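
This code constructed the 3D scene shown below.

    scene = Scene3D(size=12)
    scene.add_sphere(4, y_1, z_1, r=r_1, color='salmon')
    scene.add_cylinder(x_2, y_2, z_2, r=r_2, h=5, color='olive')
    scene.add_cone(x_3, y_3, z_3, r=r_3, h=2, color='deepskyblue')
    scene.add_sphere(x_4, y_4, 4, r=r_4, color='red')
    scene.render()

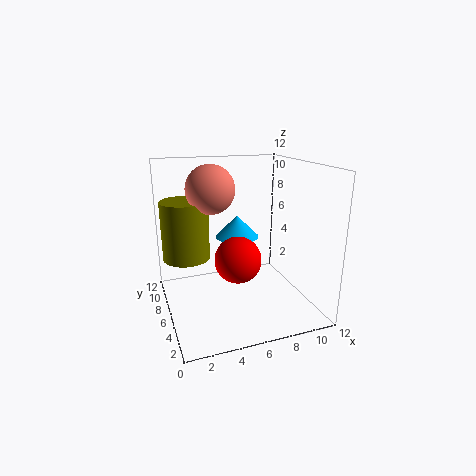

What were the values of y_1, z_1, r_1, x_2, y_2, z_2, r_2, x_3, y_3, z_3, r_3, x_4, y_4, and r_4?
y_1 = 7, z_1 = 10, r_1 = 2, x_2 = 2, y_2 = 8, z_2 = 4, r_2 = 2, x_3 = 7, y_3 = 9, z_3 = 5, r_3 = 2, x_4 = 6, y_4 = 6, r_4 = 2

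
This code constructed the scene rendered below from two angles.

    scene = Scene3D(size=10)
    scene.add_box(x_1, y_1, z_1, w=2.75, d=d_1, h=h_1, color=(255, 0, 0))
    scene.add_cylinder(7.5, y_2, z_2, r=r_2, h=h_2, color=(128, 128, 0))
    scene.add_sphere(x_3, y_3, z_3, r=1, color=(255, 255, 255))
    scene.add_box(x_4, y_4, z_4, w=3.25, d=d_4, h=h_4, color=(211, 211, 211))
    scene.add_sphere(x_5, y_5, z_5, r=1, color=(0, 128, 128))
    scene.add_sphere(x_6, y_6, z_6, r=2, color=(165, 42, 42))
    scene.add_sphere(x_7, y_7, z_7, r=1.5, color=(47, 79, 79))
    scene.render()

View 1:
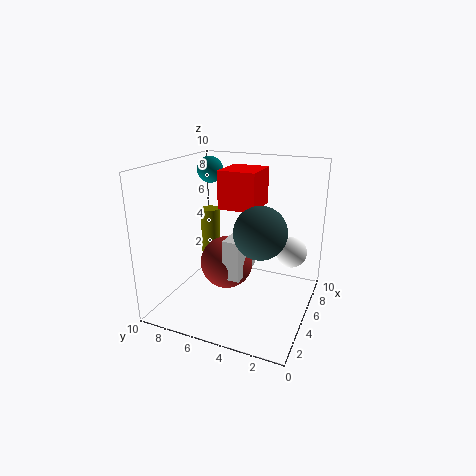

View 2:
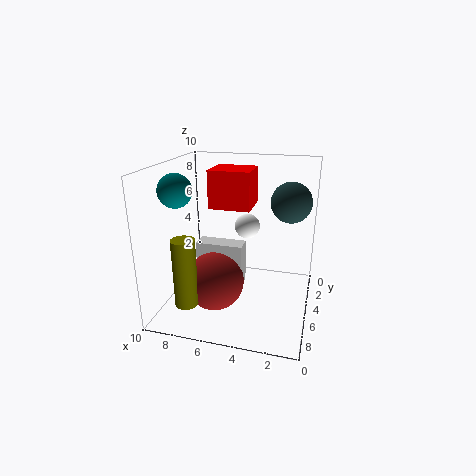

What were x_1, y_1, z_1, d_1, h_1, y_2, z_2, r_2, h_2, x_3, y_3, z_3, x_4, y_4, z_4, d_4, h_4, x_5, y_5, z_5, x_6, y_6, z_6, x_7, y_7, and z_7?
x_1 = 4
y_1 = 3.5
z_1 = 7.25
d_1 = 2.5
h_1 = 2.5
y_2 = 8.5
z_2 = 1.5
r_2 = 0.75
h_2 = 4.5
x_3 = 5.25
y_3 = 1.25
z_3 = 4.5
x_4 = 4.5
y_4 = 4.75
z_4 = 1.75
d_4 = 1.25
h_4 = 3
x_5 = 7.75
y_5 = 8.5
z_5 = 9
x_6 = 6.25
y_6 = 6.5
z_6 = 2.25
x_7 = 1.75
y_7 = 2.25
z_7 = 7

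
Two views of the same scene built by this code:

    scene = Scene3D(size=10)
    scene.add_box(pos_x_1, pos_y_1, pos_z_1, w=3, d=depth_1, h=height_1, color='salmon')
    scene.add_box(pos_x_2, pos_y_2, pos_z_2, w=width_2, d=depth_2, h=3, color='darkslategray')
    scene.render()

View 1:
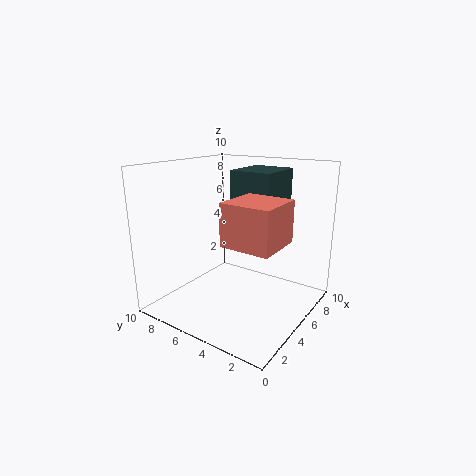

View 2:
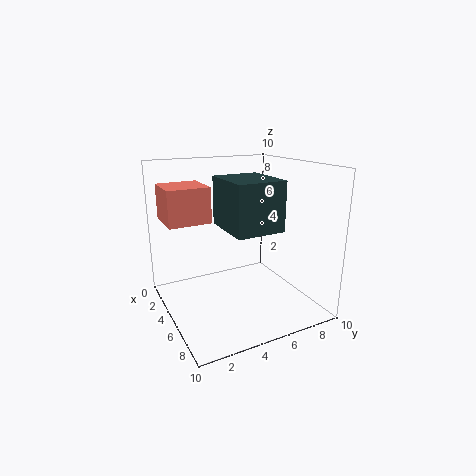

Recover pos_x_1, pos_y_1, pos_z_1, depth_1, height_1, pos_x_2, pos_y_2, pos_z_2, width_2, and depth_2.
pos_x_1 = 1
pos_y_1 = 0.5
pos_z_1 = 6
depth_1 = 3
height_1 = 2.5
pos_x_2 = 5.5
pos_y_2 = 3
pos_z_2 = 6.5
width_2 = 3.5
depth_2 = 3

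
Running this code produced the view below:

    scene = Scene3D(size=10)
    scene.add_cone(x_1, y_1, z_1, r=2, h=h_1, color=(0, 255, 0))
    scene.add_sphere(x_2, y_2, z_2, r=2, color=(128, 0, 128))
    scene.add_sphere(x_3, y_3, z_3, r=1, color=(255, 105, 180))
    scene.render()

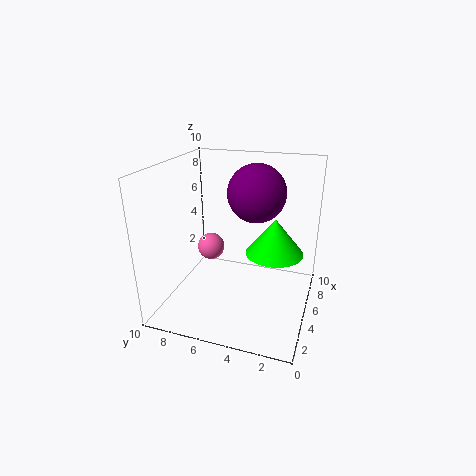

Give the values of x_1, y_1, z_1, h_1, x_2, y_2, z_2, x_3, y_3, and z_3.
x_1 = 5.5, y_1 = 2.5, z_1 = 4, h_1 = 2.5, x_2 = 6, y_2 = 4, z_2 = 8, x_3 = 6, y_3 = 7.5, z_3 = 3.5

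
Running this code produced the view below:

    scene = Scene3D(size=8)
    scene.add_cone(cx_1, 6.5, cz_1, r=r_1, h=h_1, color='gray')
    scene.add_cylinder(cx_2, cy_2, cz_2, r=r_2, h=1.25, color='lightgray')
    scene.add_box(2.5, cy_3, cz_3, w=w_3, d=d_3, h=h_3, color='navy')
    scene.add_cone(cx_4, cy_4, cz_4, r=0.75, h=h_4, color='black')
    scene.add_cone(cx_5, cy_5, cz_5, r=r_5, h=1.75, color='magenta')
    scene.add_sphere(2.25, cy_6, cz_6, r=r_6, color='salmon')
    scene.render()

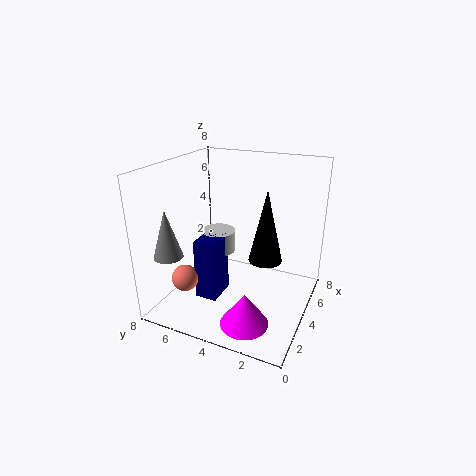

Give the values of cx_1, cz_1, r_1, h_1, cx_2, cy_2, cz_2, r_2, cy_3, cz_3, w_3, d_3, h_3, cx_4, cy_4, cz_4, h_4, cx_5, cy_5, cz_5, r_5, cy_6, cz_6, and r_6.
cx_1 = 1
cz_1 = 3.75
r_1 = 0.75
h_1 = 2.5
cx_2 = 4.5
cy_2 = 5.5
cz_2 = 2.75
r_2 = 1
cy_3 = 4.75
cz_3 = 0.5
w_3 = 1.75
d_3 = 1.25
h_3 = 3.5
cx_4 = 1.5
cy_4 = 1.5
cz_4 = 4.5
h_4 = 3.25
cx_5 = 1.5
cy_5 = 2.5
cz_5 = 0.5
r_5 = 1.25
cy_6 = 6.5
cz_6 = 1.75
r_6 = 0.75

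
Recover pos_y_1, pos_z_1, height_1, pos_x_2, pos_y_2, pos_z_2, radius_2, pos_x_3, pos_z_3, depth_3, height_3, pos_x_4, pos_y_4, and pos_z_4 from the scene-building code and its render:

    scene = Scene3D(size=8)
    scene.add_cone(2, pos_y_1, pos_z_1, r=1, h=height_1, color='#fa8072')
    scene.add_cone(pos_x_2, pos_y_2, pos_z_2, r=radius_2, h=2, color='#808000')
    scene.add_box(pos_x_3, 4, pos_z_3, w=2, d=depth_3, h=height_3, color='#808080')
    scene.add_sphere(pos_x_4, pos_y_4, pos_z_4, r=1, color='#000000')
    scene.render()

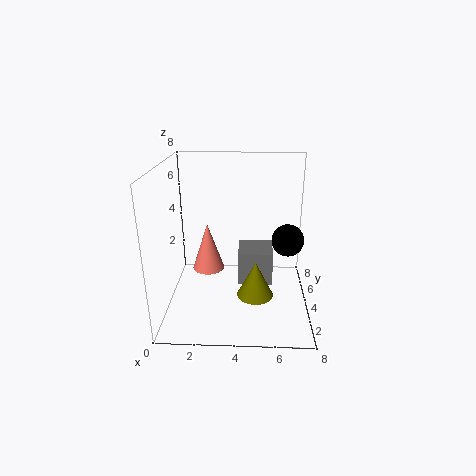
pos_y_1 = 6; pos_z_1 = 1; height_1 = 3; pos_x_2 = 5; pos_y_2 = 3; pos_z_2 = 1; radius_2 = 1; pos_x_3 = 4; pos_z_3 = 1; depth_3 = 2; height_3 = 2; pos_x_4 = 7; pos_y_4 = 6; pos_z_4 = 3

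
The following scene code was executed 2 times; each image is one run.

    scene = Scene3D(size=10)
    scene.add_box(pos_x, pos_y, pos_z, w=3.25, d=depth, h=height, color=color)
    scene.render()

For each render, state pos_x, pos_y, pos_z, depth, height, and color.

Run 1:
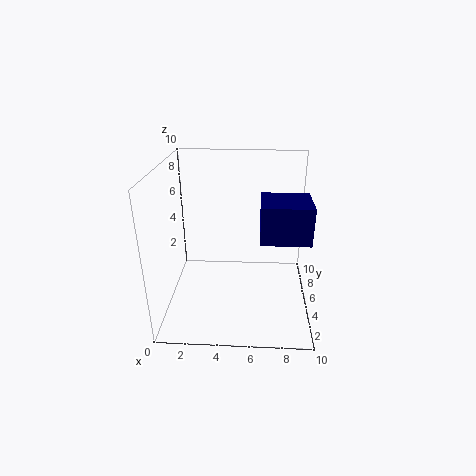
pos_x = 6.5, pos_y = 3, pos_z = 5.5, depth = 3, height = 2.5, color = 'navy'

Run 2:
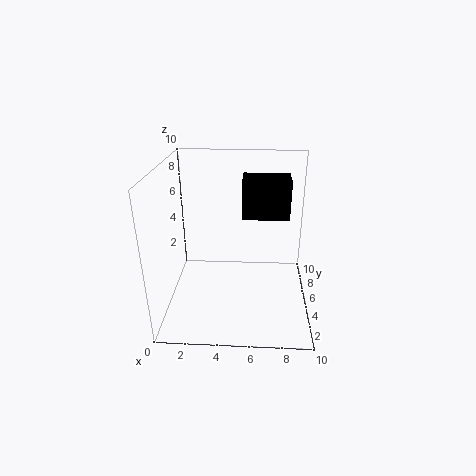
pos_x = 5.25, pos_y = 5.25, pos_z = 6.25, depth = 2, height = 2.75, color = 'black'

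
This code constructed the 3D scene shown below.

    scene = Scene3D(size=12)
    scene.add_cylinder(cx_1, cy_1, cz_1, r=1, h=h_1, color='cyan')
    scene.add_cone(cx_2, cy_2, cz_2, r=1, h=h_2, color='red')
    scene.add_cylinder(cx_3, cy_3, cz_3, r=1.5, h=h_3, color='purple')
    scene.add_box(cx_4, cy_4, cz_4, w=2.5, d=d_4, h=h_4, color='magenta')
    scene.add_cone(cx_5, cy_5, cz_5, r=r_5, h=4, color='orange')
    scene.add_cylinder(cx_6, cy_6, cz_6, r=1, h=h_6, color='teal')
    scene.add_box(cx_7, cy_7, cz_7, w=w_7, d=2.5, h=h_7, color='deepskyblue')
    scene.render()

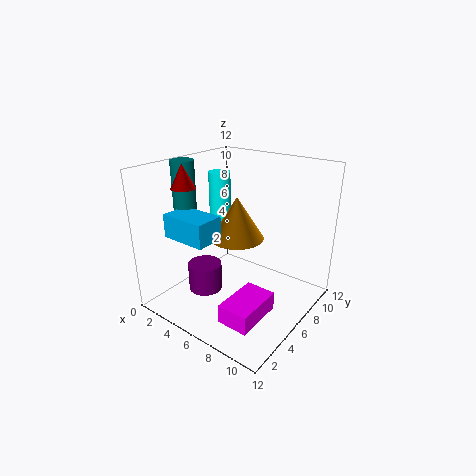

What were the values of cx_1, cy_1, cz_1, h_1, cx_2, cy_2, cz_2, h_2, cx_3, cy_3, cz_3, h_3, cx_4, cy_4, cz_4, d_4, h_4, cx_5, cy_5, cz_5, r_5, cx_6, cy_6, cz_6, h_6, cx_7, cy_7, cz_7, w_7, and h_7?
cx_1 = 2, cy_1 = 8.5, cz_1 = 5.5, h_1 = 5, cx_2 = 2, cy_2 = 4, cz_2 = 10, h_2 = 2, cx_3 = 3, cy_3 = 5, cz_3 = 0.5, h_3 = 2.5, cx_4 = 7.5, cy_4 = 1.5, cz_4 = 1, d_4 = 4, h_4 = 1.5, cx_5 = 4, cy_5 = 8.5, cz_5 = 4.5, r_5 = 2.5, cx_6 = 1, cy_6 = 5, cz_6 = 6, h_6 = 6, cx_7 = 1, cy_7 = 2.5, cz_7 = 6, w_7 = 4, h_7 = 2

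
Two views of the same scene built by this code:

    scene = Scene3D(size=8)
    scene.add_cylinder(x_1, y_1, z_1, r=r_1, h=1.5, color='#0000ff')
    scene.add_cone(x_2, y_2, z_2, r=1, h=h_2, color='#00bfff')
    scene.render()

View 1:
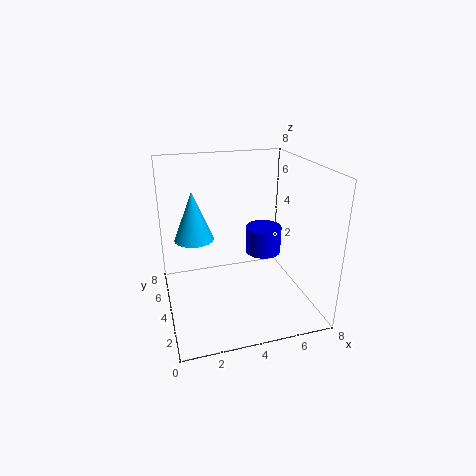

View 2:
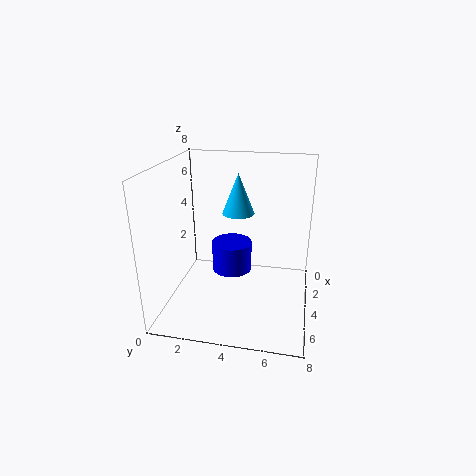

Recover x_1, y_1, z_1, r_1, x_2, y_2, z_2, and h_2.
x_1 = 5.5; y_1 = 4; z_1 = 3; r_1 = 1; x_2 = 1.5; y_2 = 3.5; z_2 = 4.5; h_2 = 2.5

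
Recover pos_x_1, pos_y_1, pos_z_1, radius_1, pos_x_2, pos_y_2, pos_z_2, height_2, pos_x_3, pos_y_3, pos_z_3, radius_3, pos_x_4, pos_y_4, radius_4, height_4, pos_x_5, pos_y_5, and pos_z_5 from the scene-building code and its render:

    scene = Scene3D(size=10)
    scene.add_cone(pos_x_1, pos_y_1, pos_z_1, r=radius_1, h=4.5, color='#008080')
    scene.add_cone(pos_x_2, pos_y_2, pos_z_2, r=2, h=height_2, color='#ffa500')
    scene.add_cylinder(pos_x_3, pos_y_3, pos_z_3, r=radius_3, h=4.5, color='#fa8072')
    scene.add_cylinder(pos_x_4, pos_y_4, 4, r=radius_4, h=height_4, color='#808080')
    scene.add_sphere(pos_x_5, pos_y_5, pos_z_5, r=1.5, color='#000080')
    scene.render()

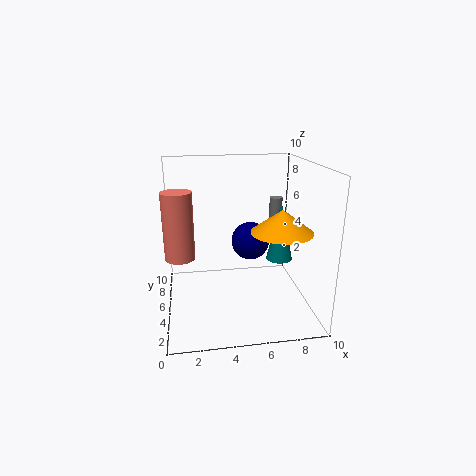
pos_x_1 = 8.5; pos_y_1 = 6.5; pos_z_1 = 2.5; radius_1 = 1; pos_x_2 = 7.5; pos_y_2 = 3; pos_z_2 = 6; height_2 = 1.5; pos_x_3 = 1; pos_y_3 = 4.5; pos_z_3 = 4; radius_3 = 1; pos_x_4 = 8.5; pos_y_4 = 8; radius_4 = 0.5; height_4 = 3; pos_x_5 = 6.5; pos_y_5 = 8; pos_z_5 = 3.5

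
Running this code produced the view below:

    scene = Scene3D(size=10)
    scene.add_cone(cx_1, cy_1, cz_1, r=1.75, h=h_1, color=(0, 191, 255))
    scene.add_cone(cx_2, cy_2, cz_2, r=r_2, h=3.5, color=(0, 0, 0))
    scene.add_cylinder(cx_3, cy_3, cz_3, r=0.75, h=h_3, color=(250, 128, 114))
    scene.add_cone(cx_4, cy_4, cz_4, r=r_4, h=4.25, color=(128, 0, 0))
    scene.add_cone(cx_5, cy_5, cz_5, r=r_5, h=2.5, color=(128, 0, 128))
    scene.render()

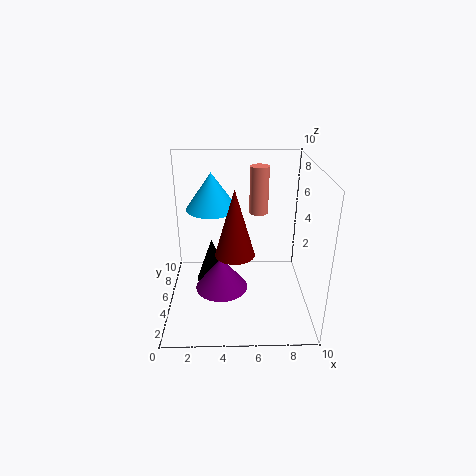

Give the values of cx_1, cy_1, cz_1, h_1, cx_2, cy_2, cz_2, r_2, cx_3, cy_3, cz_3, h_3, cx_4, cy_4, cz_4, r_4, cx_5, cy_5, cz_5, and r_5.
cx_1 = 3.25, cy_1 = 5.5, cz_1 = 7, h_1 = 2.5, cx_2 = 3, cy_2 = 7.25, cz_2 = 0.25, r_2 = 1.25, cx_3 = 6.75, cy_3 = 9, cz_3 = 5.25, h_3 = 3.75, cx_4 = 4.75, cy_4 = 2.75, cz_4 = 5, r_4 = 1.25, cx_5 = 3.75, cy_5 = 6, cz_5 = 0.25, r_5 = 2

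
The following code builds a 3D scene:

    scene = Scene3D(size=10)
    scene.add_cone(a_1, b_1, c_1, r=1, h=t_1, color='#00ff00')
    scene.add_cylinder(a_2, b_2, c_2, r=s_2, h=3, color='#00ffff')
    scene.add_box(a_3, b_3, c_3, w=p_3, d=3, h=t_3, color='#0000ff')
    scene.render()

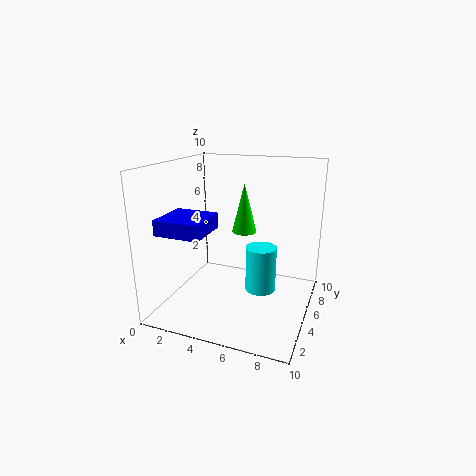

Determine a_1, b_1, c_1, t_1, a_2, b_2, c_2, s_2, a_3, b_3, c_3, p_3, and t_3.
a_1 = 4
b_1 = 9
c_1 = 4
t_1 = 4
a_2 = 7
b_2 = 4
c_2 = 2
s_2 = 1
a_3 = 1
b_3 = 1
c_3 = 6
p_3 = 3
t_3 = 1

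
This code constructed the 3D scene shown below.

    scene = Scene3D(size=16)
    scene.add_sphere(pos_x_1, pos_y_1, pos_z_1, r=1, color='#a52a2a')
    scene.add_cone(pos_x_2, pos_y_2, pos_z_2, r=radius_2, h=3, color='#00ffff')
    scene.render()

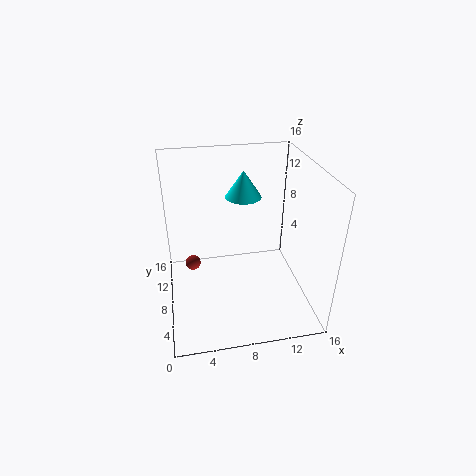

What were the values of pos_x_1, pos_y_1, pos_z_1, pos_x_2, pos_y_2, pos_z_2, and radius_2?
pos_x_1 = 3; pos_y_1 = 14; pos_z_1 = 1; pos_x_2 = 9; pos_y_2 = 10; pos_z_2 = 12; radius_2 = 2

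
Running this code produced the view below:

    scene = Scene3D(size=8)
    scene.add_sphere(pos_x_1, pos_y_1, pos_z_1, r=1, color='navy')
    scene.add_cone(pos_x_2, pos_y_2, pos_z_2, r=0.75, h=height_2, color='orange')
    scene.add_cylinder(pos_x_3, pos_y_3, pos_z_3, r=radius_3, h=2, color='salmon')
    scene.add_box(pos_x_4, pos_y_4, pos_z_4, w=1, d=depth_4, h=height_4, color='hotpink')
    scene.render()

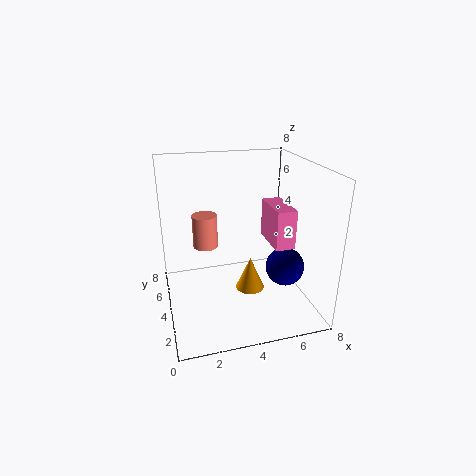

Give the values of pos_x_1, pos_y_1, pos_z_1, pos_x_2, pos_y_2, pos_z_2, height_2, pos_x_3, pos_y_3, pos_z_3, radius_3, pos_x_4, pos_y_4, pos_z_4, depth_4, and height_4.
pos_x_1 = 6; pos_y_1 = 2; pos_z_1 = 3; pos_x_2 = 4.25; pos_y_2 = 2.5; pos_z_2 = 1.75; height_2 = 1.75; pos_x_3 = 2.5; pos_y_3 = 6; pos_z_3 = 2.75; radius_3 = 0.75; pos_x_4 = 5.25; pos_y_4 = 1.5; pos_z_4 = 4.25; depth_4 = 2.25; height_4 = 2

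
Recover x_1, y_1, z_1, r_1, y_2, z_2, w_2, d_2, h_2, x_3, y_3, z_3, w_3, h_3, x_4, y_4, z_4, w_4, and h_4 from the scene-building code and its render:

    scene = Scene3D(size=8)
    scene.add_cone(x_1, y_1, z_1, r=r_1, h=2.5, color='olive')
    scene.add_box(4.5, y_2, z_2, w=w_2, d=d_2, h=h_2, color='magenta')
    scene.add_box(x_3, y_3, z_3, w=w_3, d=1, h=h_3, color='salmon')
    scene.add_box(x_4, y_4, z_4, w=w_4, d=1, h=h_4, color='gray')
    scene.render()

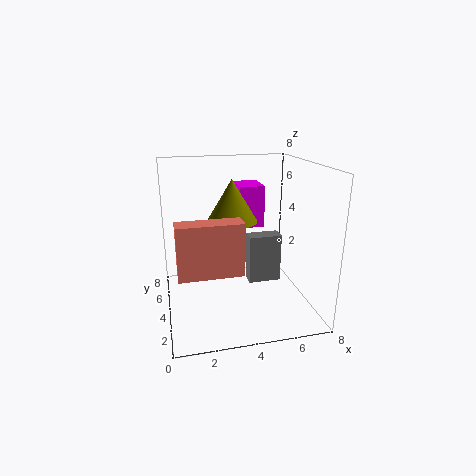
x_1 = 4
y_1 = 5.5
z_1 = 4.5
r_1 = 1.5
y_2 = 5.5
z_2 = 4
w_2 = 1.5
d_2 = 2
h_2 = 2.5
x_3 = 0.5
y_3 = 0.5
z_3 = 3.5
w_3 = 3
h_3 = 2.5
x_4 = 5
y_4 = 5
z_4 = 0.5
w_4 = 2
h_4 = 3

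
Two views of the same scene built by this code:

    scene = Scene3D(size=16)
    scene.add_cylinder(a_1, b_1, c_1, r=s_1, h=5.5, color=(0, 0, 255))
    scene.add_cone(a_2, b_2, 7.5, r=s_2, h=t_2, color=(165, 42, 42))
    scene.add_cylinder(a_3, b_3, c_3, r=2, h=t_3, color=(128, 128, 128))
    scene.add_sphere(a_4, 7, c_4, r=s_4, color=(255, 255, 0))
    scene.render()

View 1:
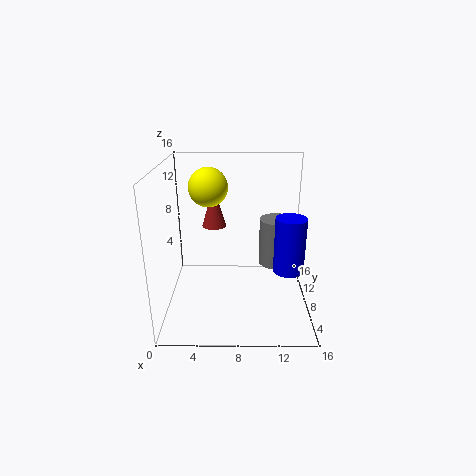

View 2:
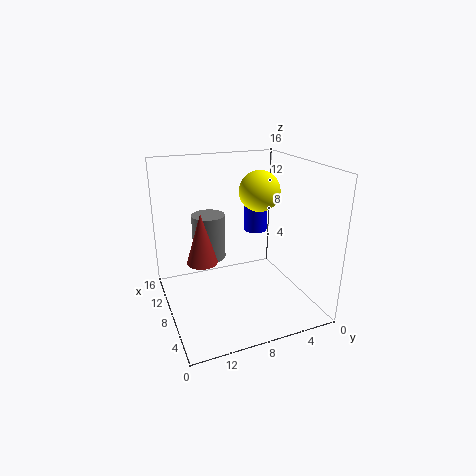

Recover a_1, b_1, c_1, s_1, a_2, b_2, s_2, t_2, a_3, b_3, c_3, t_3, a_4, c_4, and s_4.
a_1 = 13
b_1 = 3.5
c_1 = 6.5
s_1 = 1.5
a_2 = 5
b_2 = 13
s_2 = 1.5
t_2 = 5
a_3 = 12.5
b_3 = 10
c_3 = 4
t_3 = 5.5
a_4 = 5
c_4 = 14
s_4 = 2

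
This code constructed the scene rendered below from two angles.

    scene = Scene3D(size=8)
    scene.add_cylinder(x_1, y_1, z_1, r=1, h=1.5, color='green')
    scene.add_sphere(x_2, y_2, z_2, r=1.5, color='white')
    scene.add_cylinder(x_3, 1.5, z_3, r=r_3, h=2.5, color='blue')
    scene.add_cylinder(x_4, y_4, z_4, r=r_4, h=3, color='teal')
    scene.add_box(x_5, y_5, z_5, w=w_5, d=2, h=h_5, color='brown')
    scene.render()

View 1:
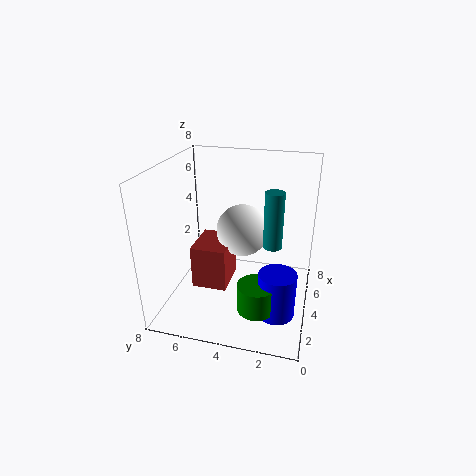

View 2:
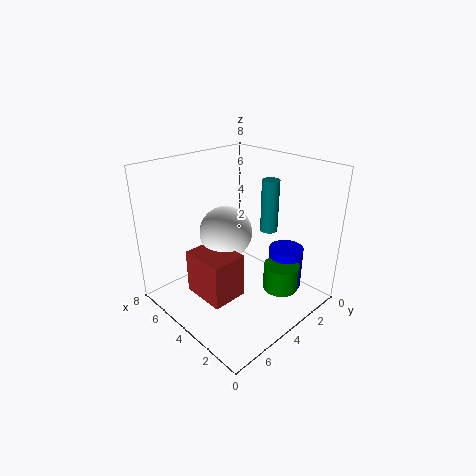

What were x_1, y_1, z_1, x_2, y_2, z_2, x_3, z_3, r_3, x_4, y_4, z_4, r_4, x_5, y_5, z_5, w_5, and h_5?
x_1 = 2
y_1 = 2.5
z_1 = 1
x_2 = 5
y_2 = 4
z_2 = 4
x_3 = 2.5
z_3 = 0.5
r_3 = 1
x_4 = 3.5
y_4 = 2
z_4 = 4
r_4 = 0.5
x_5 = 3
y_5 = 4.5
z_5 = 1
w_5 = 2.5
h_5 = 2.5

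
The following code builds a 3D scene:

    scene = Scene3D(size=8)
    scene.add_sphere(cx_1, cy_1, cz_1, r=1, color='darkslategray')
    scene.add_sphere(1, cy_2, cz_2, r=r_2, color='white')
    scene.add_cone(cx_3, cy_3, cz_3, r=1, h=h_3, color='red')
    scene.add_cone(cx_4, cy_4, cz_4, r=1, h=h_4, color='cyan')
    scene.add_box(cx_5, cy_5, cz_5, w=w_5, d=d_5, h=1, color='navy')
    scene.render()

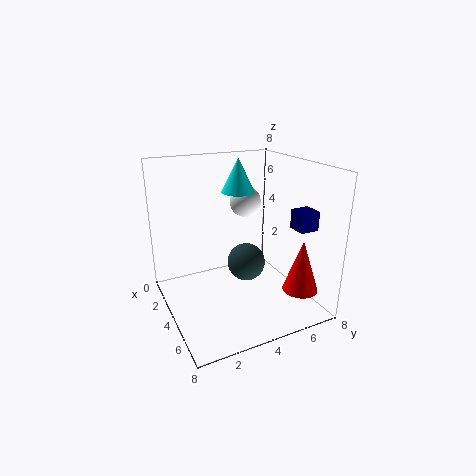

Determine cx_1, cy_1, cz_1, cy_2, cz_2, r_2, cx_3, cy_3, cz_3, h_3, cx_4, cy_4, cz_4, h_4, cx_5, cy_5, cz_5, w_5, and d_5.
cx_1 = 5; cy_1 = 4; cz_1 = 3; cy_2 = 6; cz_2 = 5; r_2 = 1; cx_3 = 6; cy_3 = 7; cz_3 = 1; h_3 = 3; cx_4 = 2; cy_4 = 5; cz_4 = 6; h_4 = 2; cx_5 = 6; cy_5 = 6; cz_5 = 5; w_5 = 1; d_5 = 1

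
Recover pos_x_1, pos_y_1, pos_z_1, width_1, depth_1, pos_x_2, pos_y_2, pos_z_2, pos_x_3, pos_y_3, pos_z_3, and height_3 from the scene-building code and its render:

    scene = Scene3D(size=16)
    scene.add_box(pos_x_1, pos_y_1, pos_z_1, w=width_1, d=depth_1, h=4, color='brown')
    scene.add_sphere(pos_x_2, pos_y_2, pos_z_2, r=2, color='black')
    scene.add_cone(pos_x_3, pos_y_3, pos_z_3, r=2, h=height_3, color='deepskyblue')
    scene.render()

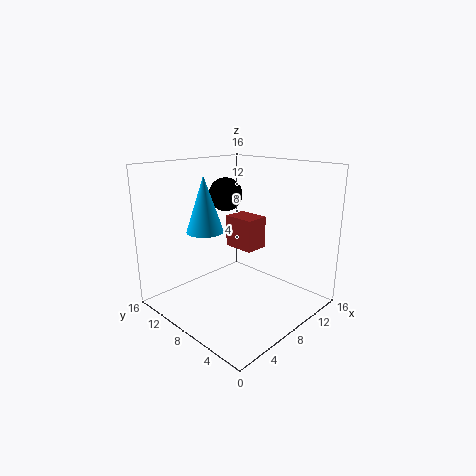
pos_x_1 = 11, pos_y_1 = 9, pos_z_1 = 5, width_1 = 3, depth_1 = 4, pos_x_2 = 10, pos_y_2 = 12, pos_z_2 = 12, pos_x_3 = 5, pos_y_3 = 10, pos_z_3 = 9, height_3 = 6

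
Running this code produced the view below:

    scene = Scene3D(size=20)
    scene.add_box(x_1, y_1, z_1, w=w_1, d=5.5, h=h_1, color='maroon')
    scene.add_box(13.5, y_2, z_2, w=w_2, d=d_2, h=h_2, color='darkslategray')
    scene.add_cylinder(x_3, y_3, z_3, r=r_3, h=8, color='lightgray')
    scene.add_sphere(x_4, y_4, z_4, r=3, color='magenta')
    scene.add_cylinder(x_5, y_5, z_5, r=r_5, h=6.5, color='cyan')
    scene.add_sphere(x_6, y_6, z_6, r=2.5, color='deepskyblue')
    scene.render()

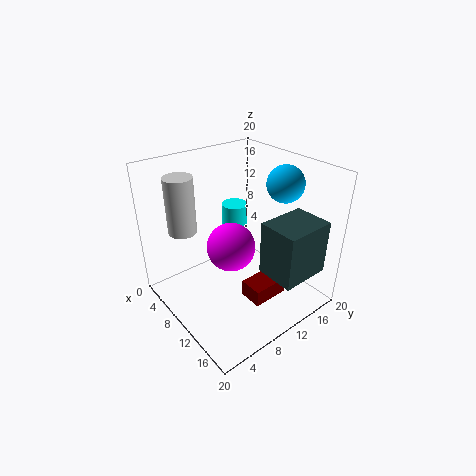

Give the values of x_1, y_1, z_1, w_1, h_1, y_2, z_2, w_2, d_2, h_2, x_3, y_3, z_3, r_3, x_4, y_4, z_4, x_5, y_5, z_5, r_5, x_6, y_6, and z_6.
x_1 = 11
y_1 = 10
z_1 = 0.5
w_1 = 3.5
h_1 = 2.5
y_2 = 11
z_2 = 6
w_2 = 5.5
d_2 = 7
h_2 = 7.5
x_3 = 4.5
y_3 = 4.5
z_3 = 10.5
r_3 = 2
x_4 = 13
y_4 = 6.5
z_4 = 11.5
x_5 = 3.5
y_5 = 14.5
z_5 = 5
r_5 = 2
x_6 = 13
y_6 = 15.5
z_6 = 17.5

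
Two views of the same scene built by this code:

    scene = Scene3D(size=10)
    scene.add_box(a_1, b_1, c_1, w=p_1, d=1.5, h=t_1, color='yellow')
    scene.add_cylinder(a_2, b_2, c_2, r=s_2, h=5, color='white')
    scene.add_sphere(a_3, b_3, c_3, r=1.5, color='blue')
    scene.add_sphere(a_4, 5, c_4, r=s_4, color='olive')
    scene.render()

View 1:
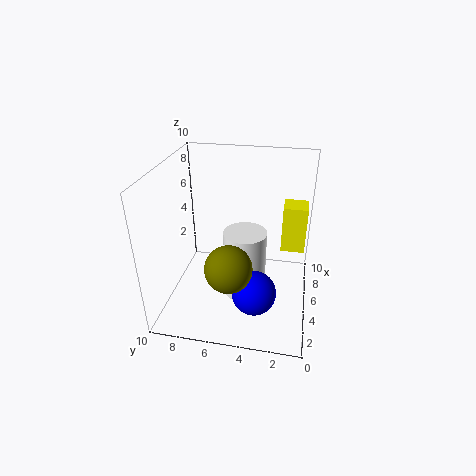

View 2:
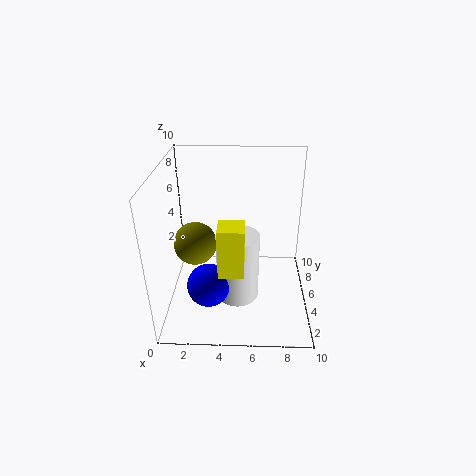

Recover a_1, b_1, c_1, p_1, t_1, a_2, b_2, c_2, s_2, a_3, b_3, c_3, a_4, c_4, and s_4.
a_1 = 4, b_1 = 0.5, c_1 = 5, p_1 = 1.5, t_1 = 3, a_2 = 5, b_2 = 4.5, c_2 = 0.5, s_2 = 1.5, a_3 = 3, b_3 = 3.5, c_3 = 2, a_4 = 2, c_4 = 4.5, s_4 = 1.5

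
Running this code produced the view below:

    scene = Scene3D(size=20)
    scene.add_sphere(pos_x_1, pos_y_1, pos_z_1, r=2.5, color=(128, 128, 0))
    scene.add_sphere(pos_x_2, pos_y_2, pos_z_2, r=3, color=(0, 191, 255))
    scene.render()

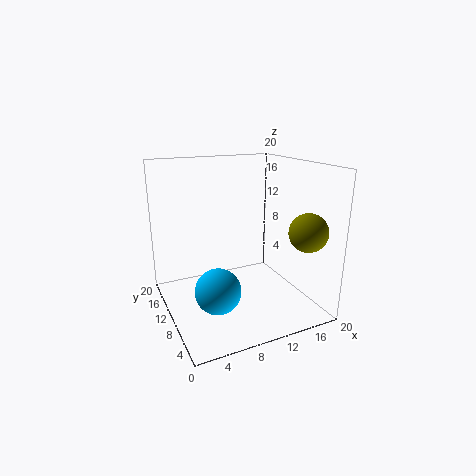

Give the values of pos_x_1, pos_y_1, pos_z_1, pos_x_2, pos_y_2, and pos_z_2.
pos_x_1 = 16.5; pos_y_1 = 3; pos_z_1 = 12; pos_x_2 = 5.5; pos_y_2 = 6.5; pos_z_2 = 4.5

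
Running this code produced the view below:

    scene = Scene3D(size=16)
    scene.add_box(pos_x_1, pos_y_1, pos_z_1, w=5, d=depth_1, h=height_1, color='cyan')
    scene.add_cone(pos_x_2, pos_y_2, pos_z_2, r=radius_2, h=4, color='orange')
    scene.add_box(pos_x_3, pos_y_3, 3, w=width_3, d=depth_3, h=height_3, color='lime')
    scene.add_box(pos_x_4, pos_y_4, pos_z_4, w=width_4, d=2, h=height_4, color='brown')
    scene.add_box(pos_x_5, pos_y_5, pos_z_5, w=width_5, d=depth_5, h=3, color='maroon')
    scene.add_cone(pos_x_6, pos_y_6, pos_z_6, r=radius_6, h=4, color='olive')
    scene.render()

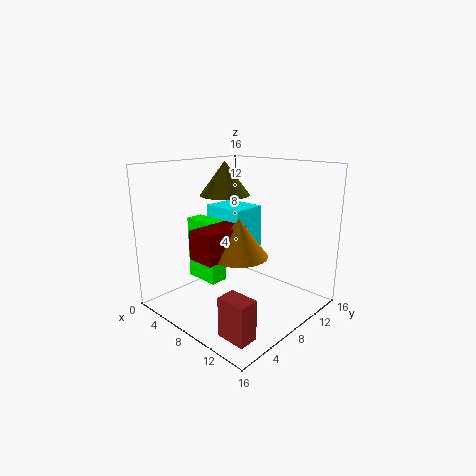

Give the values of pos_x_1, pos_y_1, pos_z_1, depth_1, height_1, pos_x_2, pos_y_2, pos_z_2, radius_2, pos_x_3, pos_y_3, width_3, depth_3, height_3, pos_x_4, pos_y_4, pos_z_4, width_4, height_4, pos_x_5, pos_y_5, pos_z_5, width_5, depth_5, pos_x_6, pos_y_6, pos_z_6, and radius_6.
pos_x_1 = 3
pos_y_1 = 8
pos_z_1 = 5
depth_1 = 4
height_1 = 6
pos_x_2 = 10
pos_y_2 = 6
pos_z_2 = 7
radius_2 = 3
pos_x_3 = 3
pos_y_3 = 5
width_3 = 4
depth_3 = 2
height_3 = 7
pos_x_4 = 12
pos_y_4 = 1
pos_z_4 = 1
width_4 = 3
height_4 = 4
pos_x_5 = 7
pos_y_5 = 2
pos_z_5 = 7
width_5 = 3
depth_5 = 5
pos_x_6 = 4
pos_y_6 = 10
pos_z_6 = 12
radius_6 = 3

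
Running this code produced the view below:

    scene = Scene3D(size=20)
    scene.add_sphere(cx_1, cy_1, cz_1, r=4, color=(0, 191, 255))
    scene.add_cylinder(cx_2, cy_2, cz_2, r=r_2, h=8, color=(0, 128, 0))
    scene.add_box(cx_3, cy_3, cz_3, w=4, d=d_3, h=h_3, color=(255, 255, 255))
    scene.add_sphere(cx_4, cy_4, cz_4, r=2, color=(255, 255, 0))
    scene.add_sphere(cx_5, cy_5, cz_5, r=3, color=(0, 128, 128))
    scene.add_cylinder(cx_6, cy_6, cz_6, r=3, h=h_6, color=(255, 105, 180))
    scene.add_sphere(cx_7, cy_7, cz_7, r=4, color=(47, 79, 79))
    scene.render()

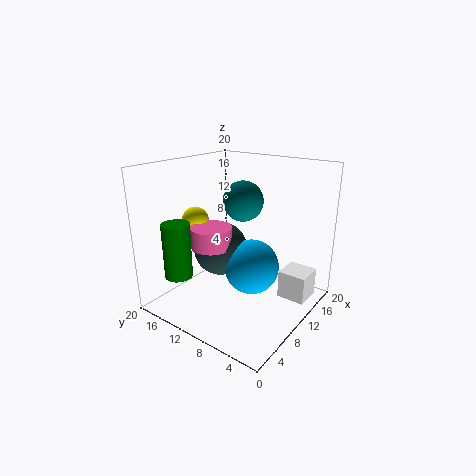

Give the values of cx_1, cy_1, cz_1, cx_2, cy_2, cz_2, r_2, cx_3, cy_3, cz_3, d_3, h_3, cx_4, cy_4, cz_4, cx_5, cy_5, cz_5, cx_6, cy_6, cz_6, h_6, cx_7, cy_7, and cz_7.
cx_1 = 12, cy_1 = 9, cz_1 = 5, cx_2 = 5, cy_2 = 17, cz_2 = 4, r_2 = 2, cx_3 = 13, cy_3 = 1, cz_3 = 1, d_3 = 4, h_3 = 4, cx_4 = 10, cy_4 = 18, cz_4 = 11, cx_5 = 14, cy_5 = 12, cz_5 = 14, cx_6 = 9, cy_6 = 14, cz_6 = 8, h_6 = 3, cx_7 = 11, cy_7 = 14, cz_7 = 7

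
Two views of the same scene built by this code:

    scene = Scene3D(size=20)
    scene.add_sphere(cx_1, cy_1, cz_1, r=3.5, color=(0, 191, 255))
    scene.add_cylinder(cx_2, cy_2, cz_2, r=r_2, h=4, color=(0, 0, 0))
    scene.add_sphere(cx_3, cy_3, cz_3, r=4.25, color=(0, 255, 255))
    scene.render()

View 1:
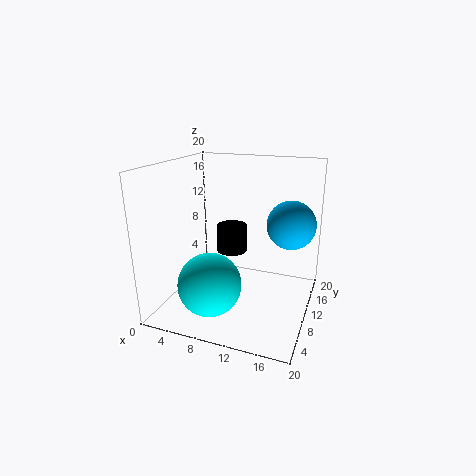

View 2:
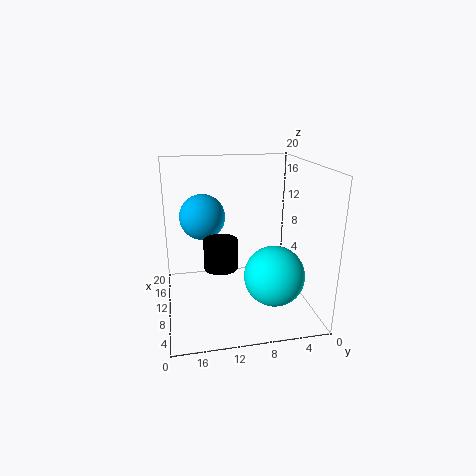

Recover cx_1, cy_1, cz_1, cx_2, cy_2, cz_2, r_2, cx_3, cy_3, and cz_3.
cx_1 = 16.5
cy_1 = 14.25
cz_1 = 11.25
cx_2 = 8
cy_2 = 12.75
cz_2 = 6.75
r_2 = 2.25
cx_3 = 7.75
cy_3 = 5.25
cz_3 = 4.75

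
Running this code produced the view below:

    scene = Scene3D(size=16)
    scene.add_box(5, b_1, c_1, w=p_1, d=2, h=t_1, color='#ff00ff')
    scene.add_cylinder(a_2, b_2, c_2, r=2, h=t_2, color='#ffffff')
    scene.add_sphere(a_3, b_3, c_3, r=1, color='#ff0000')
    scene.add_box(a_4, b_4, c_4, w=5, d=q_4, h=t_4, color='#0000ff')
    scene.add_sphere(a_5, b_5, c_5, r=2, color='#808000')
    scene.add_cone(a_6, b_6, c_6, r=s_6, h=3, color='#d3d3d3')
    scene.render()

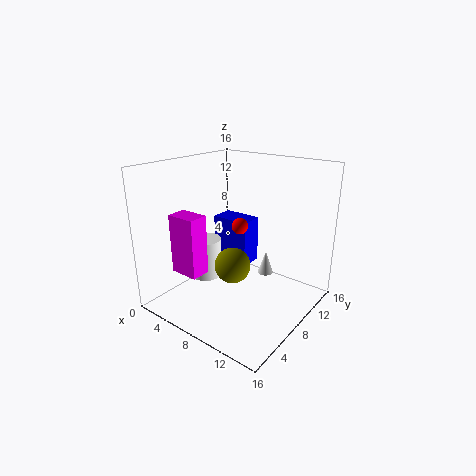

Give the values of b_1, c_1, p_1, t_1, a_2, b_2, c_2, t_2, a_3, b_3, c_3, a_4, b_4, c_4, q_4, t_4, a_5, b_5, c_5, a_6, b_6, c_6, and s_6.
b_1 = 1, c_1 = 6, p_1 = 3, t_1 = 6, a_2 = 2, b_2 = 9, c_2 = 1, t_2 = 5, a_3 = 6, b_3 = 11, c_3 = 8, a_4 = 1, b_4 = 12, c_4 = 2, q_4 = 3, t_4 = 6, a_5 = 8, b_5 = 7, c_5 = 5, a_6 = 8, b_6 = 14, c_6 = 1, s_6 = 1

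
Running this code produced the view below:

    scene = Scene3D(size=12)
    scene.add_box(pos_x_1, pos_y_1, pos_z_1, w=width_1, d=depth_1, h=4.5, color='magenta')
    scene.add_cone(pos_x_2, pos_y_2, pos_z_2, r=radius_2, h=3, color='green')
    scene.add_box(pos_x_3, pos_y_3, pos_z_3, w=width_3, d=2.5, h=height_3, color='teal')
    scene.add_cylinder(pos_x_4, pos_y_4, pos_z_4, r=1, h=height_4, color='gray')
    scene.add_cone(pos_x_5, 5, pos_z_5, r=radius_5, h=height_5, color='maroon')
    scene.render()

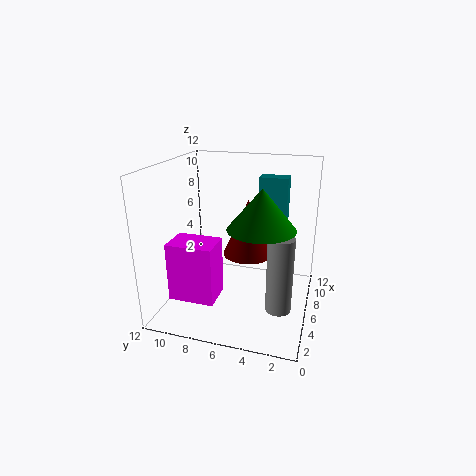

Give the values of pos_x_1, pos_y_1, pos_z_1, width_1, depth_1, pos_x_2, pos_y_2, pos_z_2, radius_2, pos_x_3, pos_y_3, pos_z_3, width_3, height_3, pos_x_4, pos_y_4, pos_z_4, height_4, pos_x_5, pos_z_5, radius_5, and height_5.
pos_x_1 = 1, pos_y_1 = 6.5, pos_z_1 = 2.5, width_1 = 2.5, depth_1 = 3.5, pos_x_2 = 3.5, pos_y_2 = 3.5, pos_z_2 = 8, radius_2 = 2.5, pos_x_3 = 9, pos_y_3 = 2.5, pos_z_3 = 5.5, width_3 = 1.5, height_3 = 5, pos_x_4 = 3.5, pos_y_4 = 2, pos_z_4 = 1.5, height_4 = 6, pos_x_5 = 5.5, pos_z_5 = 5, radius_5 = 2, height_5 = 4.5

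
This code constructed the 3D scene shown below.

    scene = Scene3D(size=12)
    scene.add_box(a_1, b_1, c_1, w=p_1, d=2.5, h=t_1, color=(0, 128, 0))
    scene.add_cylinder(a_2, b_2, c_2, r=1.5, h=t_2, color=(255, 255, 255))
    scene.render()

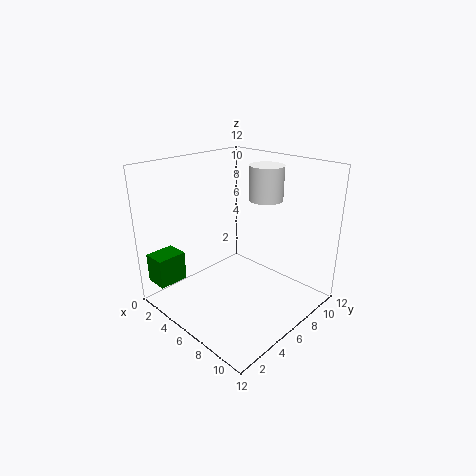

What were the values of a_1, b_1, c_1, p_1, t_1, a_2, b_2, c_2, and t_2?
a_1 = 0.5, b_1 = 0.5, c_1 = 2, p_1 = 2, t_1 = 2.5, a_2 = 6, b_2 = 9.5, c_2 = 8.5, t_2 = 3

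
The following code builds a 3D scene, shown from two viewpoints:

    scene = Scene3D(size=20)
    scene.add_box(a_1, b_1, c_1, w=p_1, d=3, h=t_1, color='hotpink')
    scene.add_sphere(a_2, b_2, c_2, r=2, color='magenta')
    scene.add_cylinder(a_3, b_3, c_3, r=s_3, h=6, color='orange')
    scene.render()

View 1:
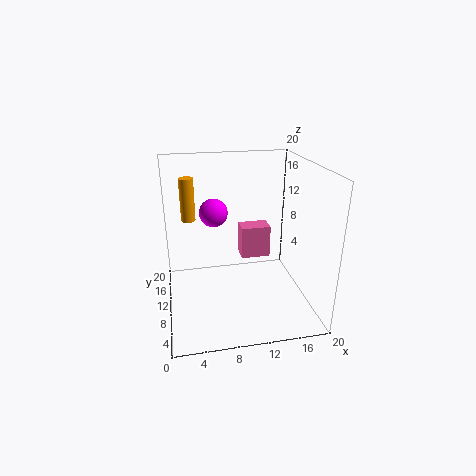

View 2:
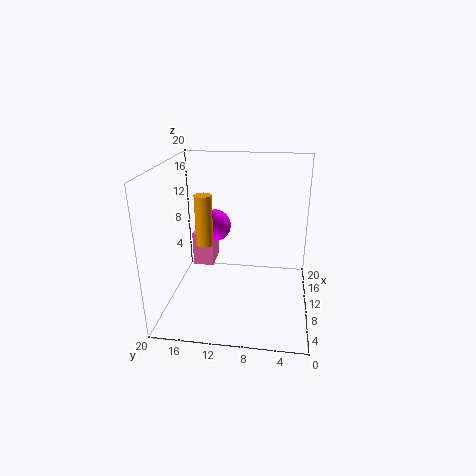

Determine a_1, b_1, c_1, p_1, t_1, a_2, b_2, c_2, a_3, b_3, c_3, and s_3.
a_1 = 11.5, b_1 = 14, c_1 = 4.5, p_1 = 4.5, t_1 = 5, a_2 = 7, b_2 = 12.5, c_2 = 13, a_3 = 3.5, b_3 = 13, c_3 = 12, s_3 = 1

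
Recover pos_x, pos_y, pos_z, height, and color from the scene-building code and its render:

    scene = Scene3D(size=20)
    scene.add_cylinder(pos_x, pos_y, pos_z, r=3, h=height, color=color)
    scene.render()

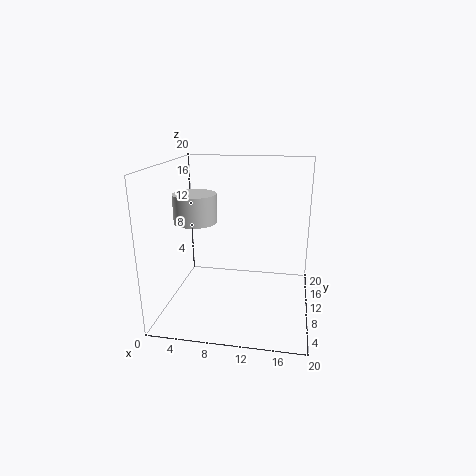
pos_x = 4
pos_y = 10
pos_z = 12
height = 4
color = 'lightgray'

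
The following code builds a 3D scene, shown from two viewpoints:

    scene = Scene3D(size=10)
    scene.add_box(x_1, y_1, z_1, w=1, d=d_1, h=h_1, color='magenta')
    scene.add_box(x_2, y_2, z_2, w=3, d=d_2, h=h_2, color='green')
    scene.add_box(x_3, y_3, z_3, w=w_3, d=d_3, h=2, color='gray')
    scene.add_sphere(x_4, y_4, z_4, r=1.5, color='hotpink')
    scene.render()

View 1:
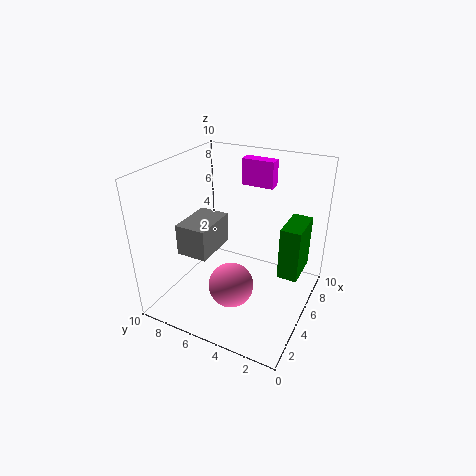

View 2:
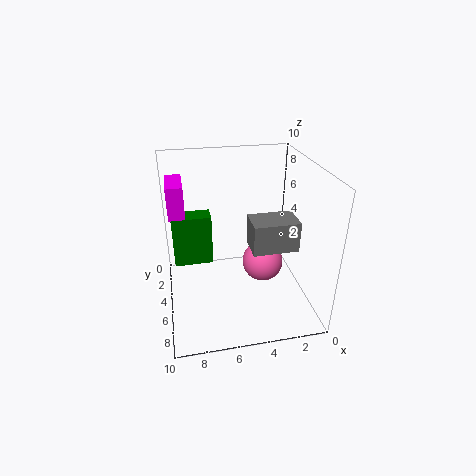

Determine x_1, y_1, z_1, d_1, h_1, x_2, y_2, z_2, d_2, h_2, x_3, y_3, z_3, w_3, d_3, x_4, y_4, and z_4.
x_1 = 8.5
y_1 = 4
z_1 = 7.5
d_1 = 2.5
h_1 = 2
x_2 = 6.5
y_2 = 1
z_2 = 1.5
d_2 = 1.5
h_2 = 4
x_3 = 1.5
y_3 = 5.5
z_3 = 5
w_3 = 3
d_3 = 2
x_4 = 3
y_4 = 4.5
z_4 = 2.5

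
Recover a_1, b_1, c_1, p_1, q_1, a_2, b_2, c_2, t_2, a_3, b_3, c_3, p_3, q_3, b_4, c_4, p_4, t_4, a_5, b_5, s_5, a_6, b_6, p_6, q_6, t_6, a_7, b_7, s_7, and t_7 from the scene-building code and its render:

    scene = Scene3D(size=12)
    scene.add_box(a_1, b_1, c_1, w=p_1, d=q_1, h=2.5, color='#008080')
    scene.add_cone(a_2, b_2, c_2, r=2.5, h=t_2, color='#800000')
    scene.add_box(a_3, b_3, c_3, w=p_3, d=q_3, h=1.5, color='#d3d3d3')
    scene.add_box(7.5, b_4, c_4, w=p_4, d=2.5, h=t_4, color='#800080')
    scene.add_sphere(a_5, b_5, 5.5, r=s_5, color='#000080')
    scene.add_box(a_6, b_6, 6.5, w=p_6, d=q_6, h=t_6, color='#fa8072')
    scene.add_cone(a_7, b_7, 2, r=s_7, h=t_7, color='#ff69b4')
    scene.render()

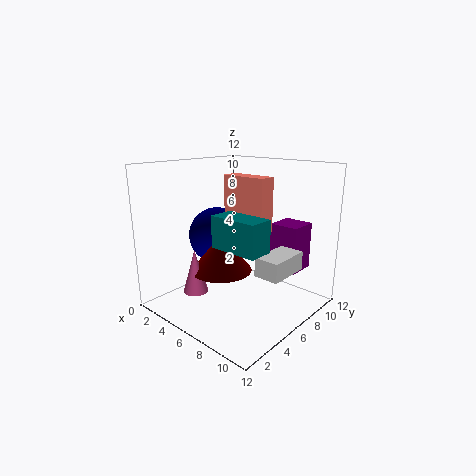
a_1 = 6; b_1 = 3; c_1 = 6; p_1 = 4; q_1 = 2; a_2 = 5.5; b_2 = 4.5; c_2 = 3.5; t_2 = 3; a_3 = 9; b_3 = 4.5; c_3 = 4; p_3 = 2; q_3 = 3.5; b_4 = 8.5; c_4 = 3; p_4 = 2.5; t_4 = 4; a_5 = 3; b_5 = 6.5; s_5 = 2.5; a_6 = 4; b_6 = 6.5; p_6 = 4; q_6 = 1.5; t_6 = 4.5; a_7 = 4.5; b_7 = 2.5; s_7 = 1; t_7 = 3.5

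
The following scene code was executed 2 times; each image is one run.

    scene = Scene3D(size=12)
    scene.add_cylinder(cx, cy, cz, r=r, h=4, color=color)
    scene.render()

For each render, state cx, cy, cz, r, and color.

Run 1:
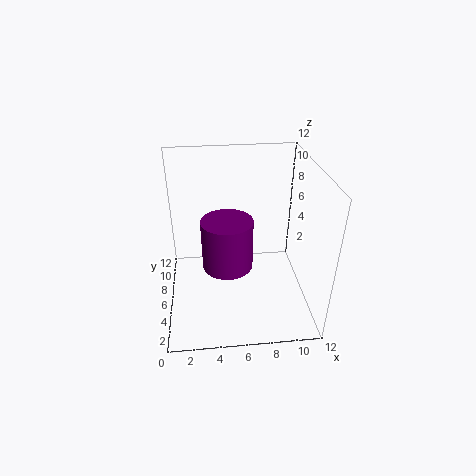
cx = 5, cy = 4.5, cz = 4.5, r = 2, color = 'purple'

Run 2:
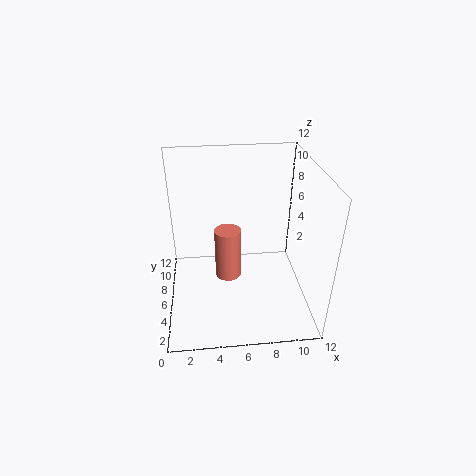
cx = 5, cy = 4, cz = 4, r = 1, color = 'salmon'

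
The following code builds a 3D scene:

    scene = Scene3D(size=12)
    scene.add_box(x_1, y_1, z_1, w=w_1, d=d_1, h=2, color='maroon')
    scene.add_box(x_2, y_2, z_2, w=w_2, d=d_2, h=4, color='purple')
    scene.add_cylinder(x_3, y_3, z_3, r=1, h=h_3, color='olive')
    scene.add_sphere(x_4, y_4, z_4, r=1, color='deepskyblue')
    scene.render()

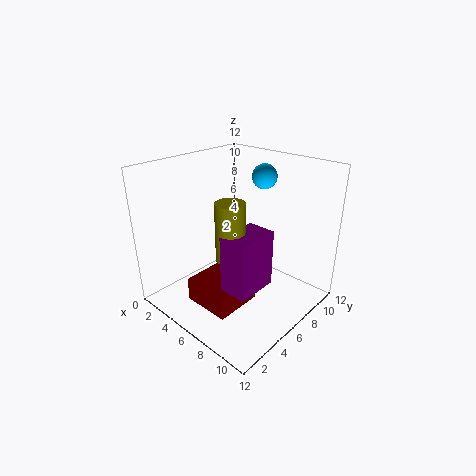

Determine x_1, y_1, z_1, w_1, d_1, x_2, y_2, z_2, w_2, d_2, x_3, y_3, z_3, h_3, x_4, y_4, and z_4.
x_1 = 4, y_1 = 2, z_1 = 1, w_1 = 4, d_1 = 4, x_2 = 9, y_2 = 1, z_2 = 5, w_2 = 2, d_2 = 3, x_3 = 9, y_3 = 2, z_3 = 7, h_3 = 4, x_4 = 7, y_4 = 8, z_4 = 11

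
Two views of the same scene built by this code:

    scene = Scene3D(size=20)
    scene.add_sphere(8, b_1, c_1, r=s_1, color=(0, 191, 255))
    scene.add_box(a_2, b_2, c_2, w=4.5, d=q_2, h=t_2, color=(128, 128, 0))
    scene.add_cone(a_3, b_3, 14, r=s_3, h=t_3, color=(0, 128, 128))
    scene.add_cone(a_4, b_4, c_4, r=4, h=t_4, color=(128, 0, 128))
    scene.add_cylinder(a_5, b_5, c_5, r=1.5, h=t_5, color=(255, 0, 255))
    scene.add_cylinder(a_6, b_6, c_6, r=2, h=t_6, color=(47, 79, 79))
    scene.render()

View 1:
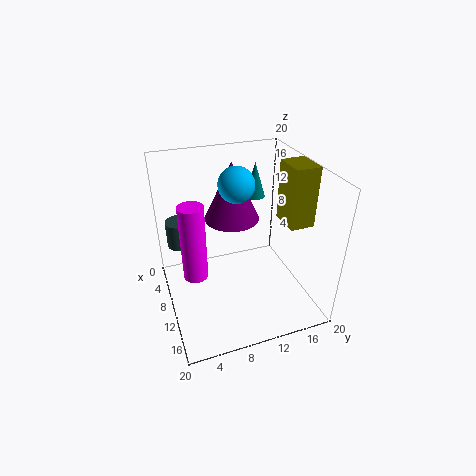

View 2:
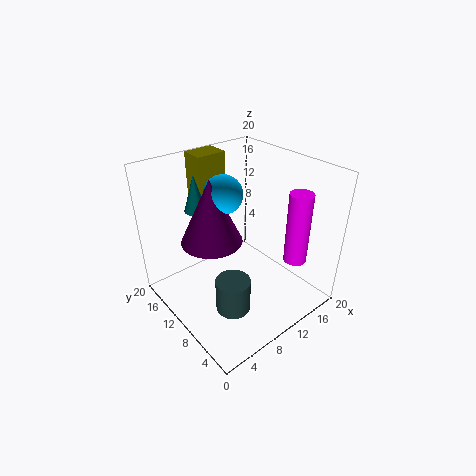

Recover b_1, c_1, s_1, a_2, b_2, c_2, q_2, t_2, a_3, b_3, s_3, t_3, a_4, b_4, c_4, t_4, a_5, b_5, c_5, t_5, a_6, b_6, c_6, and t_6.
b_1 = 10.5
c_1 = 17
s_1 = 2.5
a_2 = 8.5
b_2 = 16.5
c_2 = 11.5
q_2 = 3.5
t_2 = 8.5
a_3 = 6
b_3 = 14
s_3 = 1.5
t_3 = 5
a_4 = 6
b_4 = 10.5
c_4 = 11
t_4 = 8.5
a_5 = 14
b_5 = 3
c_5 = 8.5
t_5 = 9.5
a_6 = 3.5
b_6 = 3
c_6 = 6.5
t_6 = 4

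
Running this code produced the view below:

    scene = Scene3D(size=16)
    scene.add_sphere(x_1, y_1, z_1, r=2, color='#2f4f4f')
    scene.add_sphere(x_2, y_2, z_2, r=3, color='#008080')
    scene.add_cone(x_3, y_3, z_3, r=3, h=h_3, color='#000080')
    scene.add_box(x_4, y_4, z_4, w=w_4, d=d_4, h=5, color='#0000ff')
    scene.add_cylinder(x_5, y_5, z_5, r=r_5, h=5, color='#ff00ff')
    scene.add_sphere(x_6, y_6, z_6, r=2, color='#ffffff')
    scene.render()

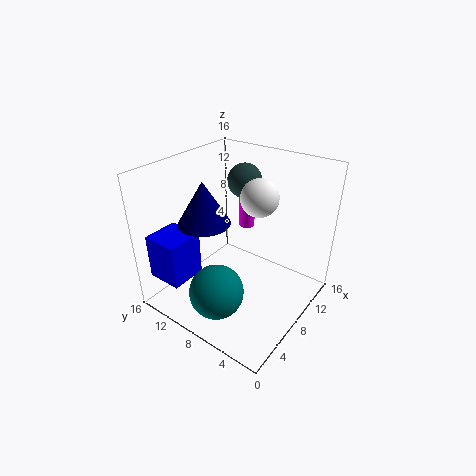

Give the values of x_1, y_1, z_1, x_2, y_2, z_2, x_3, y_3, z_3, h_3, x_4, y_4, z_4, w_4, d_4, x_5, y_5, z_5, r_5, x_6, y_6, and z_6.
x_1 = 12
y_1 = 10
z_1 = 13
x_2 = 4
y_2 = 8
z_2 = 3
x_3 = 7
y_3 = 12
z_3 = 9
h_3 = 5
x_4 = 1
y_4 = 11
z_4 = 4
w_4 = 4
d_4 = 4
x_5 = 14
y_5 = 11
z_5 = 6
r_5 = 1
x_6 = 9
y_6 = 6
z_6 = 13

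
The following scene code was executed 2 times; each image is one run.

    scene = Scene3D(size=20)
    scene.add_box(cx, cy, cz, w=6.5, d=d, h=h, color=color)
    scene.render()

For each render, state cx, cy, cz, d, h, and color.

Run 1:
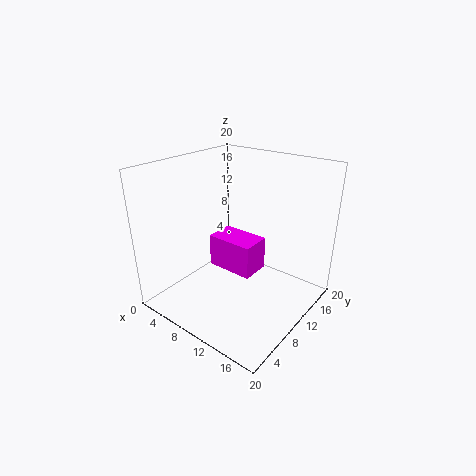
cx = 7; cy = 7.5; cz = 6; d = 4; h = 4.5; color = 'magenta'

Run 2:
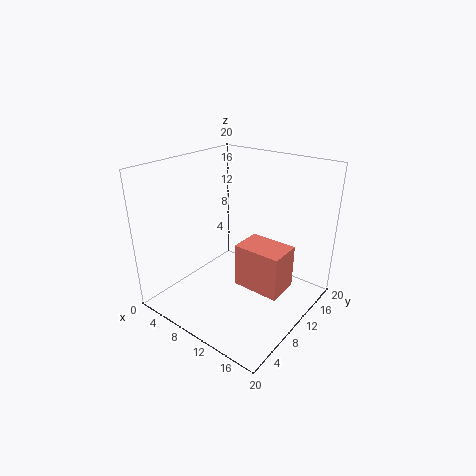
cx = 11; cy = 8; cz = 4; d = 4.5; h = 6; color = 'salmon'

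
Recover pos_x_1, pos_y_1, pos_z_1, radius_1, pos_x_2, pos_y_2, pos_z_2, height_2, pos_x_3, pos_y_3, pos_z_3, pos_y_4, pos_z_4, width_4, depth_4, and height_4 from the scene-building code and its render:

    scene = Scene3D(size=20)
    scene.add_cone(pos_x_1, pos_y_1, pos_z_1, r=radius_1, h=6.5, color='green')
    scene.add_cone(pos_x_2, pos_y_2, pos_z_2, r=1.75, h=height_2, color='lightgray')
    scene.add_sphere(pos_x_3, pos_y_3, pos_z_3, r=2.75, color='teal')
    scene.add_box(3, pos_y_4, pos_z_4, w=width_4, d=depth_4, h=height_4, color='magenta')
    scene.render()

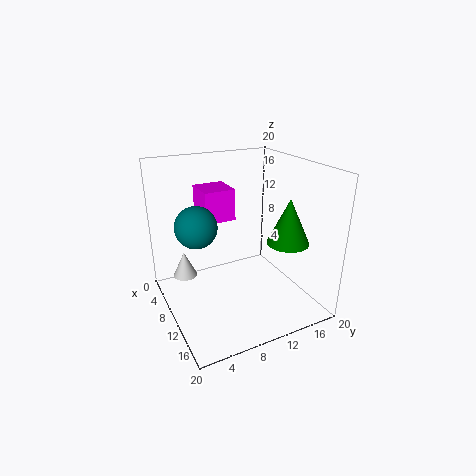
pos_x_1 = 12.75, pos_y_1 = 16.5, pos_z_1 = 9, radius_1 = 3, pos_x_2 = 5.25, pos_y_2 = 3.5, pos_z_2 = 3.25, height_2 = 3.75, pos_x_3 = 10, pos_y_3 = 4, pos_z_3 = 12.75, pos_y_4 = 6.25, pos_z_4 = 11.75, width_4 = 4.75, depth_4 = 4.5, height_4 = 4.5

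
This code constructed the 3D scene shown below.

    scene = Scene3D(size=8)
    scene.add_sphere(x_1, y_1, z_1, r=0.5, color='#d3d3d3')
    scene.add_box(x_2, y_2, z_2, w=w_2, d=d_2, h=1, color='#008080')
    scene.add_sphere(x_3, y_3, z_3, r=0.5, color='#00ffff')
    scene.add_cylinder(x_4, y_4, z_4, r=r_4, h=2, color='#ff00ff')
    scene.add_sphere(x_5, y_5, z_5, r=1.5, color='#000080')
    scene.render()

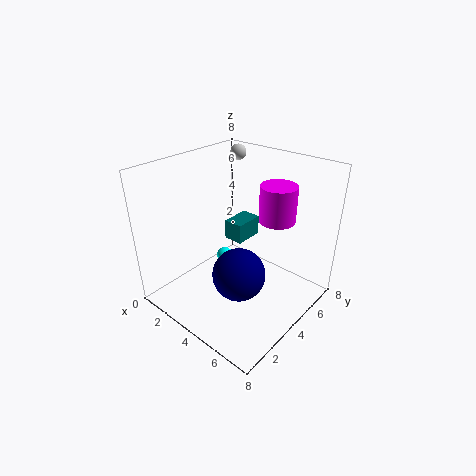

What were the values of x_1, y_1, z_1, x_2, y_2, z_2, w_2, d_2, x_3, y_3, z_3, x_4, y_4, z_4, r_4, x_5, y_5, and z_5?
x_1 = 1; y_1 = 7.5; z_1 = 7.5; x_2 = 4; y_2 = 3; z_2 = 4.5; w_2 = 1; d_2 = 1.5; x_3 = 2; y_3 = 5; z_3 = 1.5; x_4 = 5.5; y_4 = 5.5; z_4 = 5; r_4 = 1; x_5 = 4.5; y_5 = 3.5; z_5 = 2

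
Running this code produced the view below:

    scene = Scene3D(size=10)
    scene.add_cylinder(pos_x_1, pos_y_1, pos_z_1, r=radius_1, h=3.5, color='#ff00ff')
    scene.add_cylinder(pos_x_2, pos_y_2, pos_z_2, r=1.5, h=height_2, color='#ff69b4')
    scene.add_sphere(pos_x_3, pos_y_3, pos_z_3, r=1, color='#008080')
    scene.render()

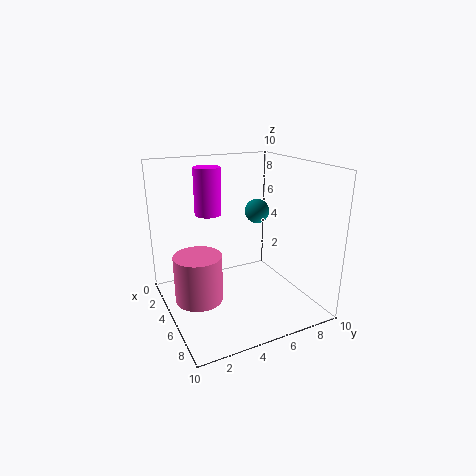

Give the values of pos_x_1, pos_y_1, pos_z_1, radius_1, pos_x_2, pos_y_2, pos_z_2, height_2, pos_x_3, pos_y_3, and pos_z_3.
pos_x_1 = 2
pos_y_1 = 4
pos_z_1 = 6
radius_1 = 1
pos_x_2 = 6.5
pos_y_2 = 1.5
pos_z_2 = 2
height_2 = 3
pos_x_3 = 1.5
pos_y_3 = 8.5
pos_z_3 = 5.5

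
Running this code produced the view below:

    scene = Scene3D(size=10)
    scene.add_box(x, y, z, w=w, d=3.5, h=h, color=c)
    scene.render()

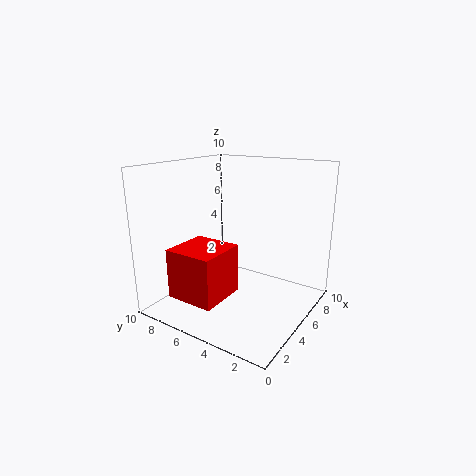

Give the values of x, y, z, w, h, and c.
x = 1.5; y = 5; z = 1; w = 3.5; h = 3.5; c = 'red'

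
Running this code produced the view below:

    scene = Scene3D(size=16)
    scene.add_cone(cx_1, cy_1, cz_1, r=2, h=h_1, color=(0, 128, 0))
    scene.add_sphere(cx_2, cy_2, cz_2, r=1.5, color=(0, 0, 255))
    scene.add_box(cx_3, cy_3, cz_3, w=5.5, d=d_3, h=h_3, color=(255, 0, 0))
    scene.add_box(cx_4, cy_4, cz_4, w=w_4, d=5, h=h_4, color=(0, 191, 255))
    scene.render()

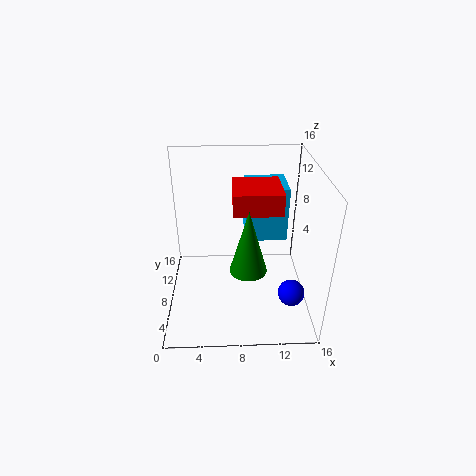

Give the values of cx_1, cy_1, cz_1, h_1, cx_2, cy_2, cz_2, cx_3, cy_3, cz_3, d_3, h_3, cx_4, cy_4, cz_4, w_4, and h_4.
cx_1 = 9, cy_1 = 5.5, cz_1 = 5.5, h_1 = 7, cx_2 = 14, cy_2 = 5.5, cz_2 = 2, cx_3 = 7.5, cy_3 = 8, cz_3 = 10.5, d_3 = 5.5, h_3 = 2.5, cx_4 = 9, cy_4 = 10.5, cz_4 = 6, w_4 = 5, h_4 = 6.5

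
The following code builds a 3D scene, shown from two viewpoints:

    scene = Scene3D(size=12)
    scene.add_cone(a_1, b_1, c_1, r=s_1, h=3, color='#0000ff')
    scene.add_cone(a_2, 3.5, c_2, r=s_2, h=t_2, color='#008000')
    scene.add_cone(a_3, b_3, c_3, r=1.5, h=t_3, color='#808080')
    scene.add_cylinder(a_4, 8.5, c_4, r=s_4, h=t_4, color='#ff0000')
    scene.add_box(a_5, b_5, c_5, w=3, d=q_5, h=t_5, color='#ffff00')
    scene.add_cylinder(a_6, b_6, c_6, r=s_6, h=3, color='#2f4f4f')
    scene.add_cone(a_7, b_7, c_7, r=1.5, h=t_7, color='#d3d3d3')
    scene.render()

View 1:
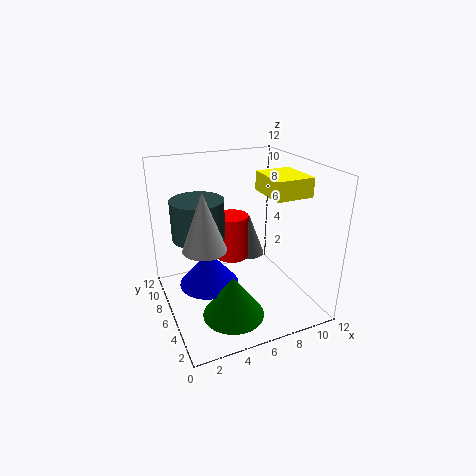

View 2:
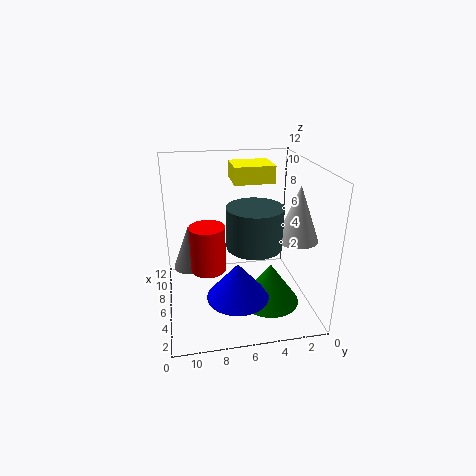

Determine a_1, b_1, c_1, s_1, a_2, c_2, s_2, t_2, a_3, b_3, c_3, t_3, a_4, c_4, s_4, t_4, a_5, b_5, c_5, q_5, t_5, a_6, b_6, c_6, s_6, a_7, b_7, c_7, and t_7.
a_1 = 3.5, b_1 = 6.5, c_1 = 2, s_1 = 2.5, a_2 = 4.5, c_2 = 0.5, s_2 = 2.5, t_2 = 3.5, a_3 = 9, b_3 = 10, c_3 = 2, t_3 = 4, a_4 = 6.5, c_4 = 3, s_4 = 1.5, t_4 = 4, a_5 = 7.5, b_5 = 2.5, c_5 = 10, q_5 = 3.5, t_5 = 1.5, a_6 = 2.5, b_6 = 5.5, c_6 = 7, s_6 = 2, a_7 = 2, b_7 = 2.5, c_7 = 7.5, t_7 = 4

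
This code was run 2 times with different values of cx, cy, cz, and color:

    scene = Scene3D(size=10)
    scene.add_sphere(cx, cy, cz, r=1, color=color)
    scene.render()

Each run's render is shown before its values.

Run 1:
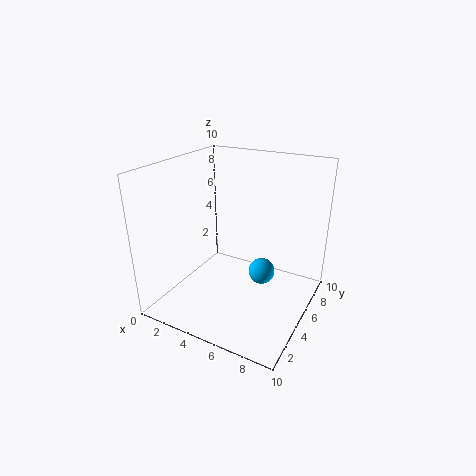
cx = 6, cy = 7, cz = 1.5, color = 'deepskyblue'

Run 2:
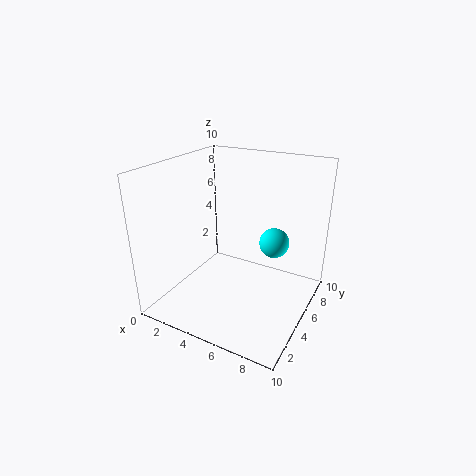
cx = 7.5, cy = 5.5, cz = 5, color = 'cyan'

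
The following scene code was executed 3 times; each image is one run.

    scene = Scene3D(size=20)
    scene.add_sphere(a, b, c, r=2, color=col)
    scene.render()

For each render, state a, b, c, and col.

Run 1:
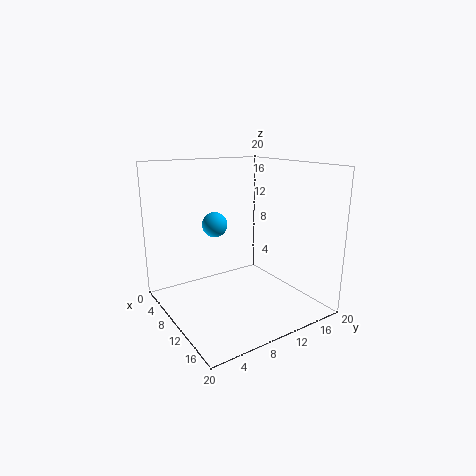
a = 2.5
b = 10.5
c = 10
col = 'deepskyblue'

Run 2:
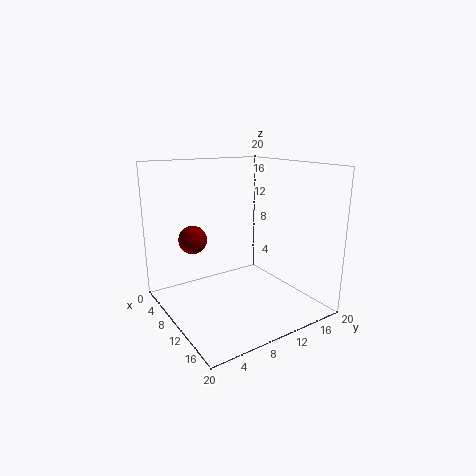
a = 6
b = 5
c = 9.5
col = 'maroon'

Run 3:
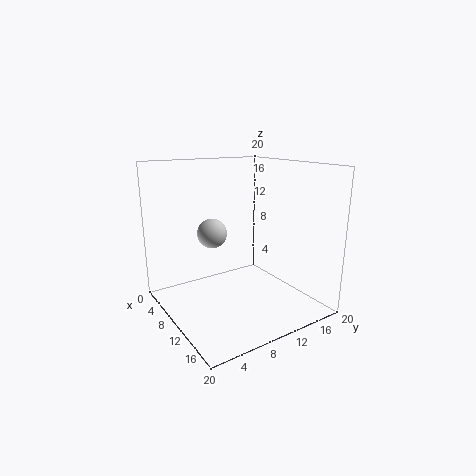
a = 9
b = 6.5
c = 11
col = 'lightgray'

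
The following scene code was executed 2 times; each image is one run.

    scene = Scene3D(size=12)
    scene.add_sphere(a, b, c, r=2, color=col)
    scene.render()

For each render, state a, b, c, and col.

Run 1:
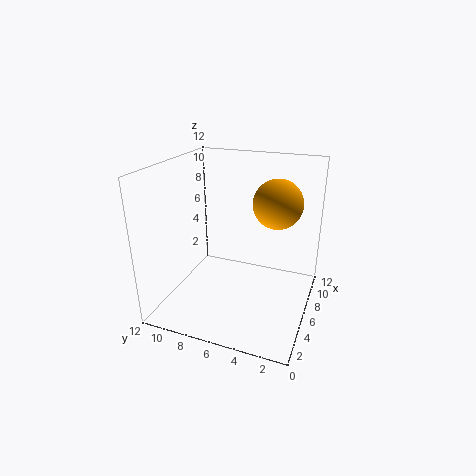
a = 7, b = 3, c = 9, col = 'orange'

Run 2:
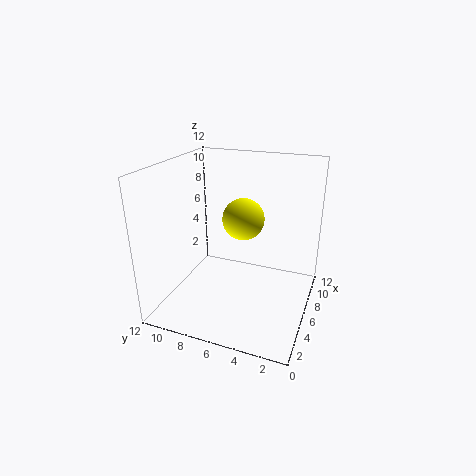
a = 10, b = 7, c = 6, col = 'yellow'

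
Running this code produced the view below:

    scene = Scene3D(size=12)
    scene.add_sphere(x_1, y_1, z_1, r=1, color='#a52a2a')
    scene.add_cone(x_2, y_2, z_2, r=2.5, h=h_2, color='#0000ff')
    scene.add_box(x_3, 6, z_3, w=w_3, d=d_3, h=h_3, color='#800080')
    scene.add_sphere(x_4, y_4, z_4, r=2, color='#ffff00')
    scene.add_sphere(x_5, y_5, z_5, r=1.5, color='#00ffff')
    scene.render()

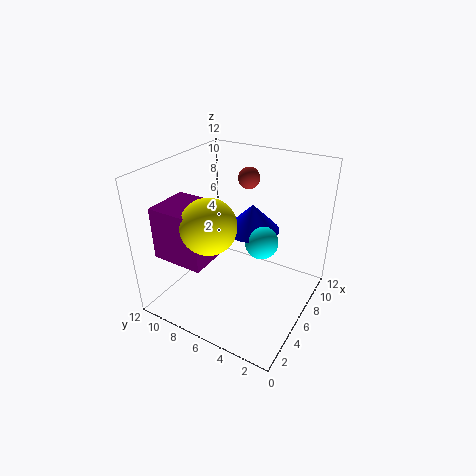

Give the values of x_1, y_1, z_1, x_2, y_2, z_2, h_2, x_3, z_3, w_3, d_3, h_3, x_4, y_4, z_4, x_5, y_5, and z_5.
x_1 = 10.5; y_1 = 7.5; z_1 = 9.5; x_2 = 9.5; y_2 = 6.5; z_2 = 5; h_2 = 2.5; x_3 = 0.5; z_3 = 6; w_3 = 3.5; d_3 = 4; h_3 = 4; x_4 = 2; y_4 = 6; z_4 = 9; x_5 = 8.5; y_5 = 5; z_5 = 4.5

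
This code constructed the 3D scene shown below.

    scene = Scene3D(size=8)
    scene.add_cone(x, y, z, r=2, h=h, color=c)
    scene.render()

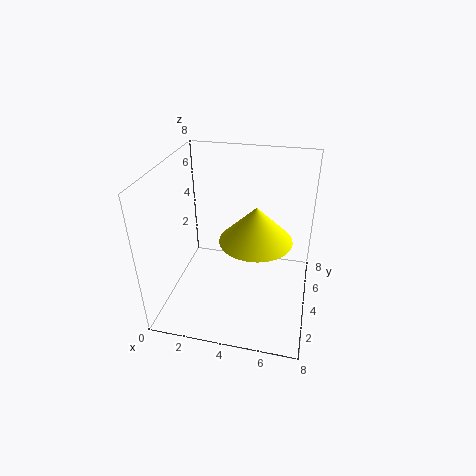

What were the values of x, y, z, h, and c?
x = 5, y = 4, z = 4, h = 2, c = 'yellow'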